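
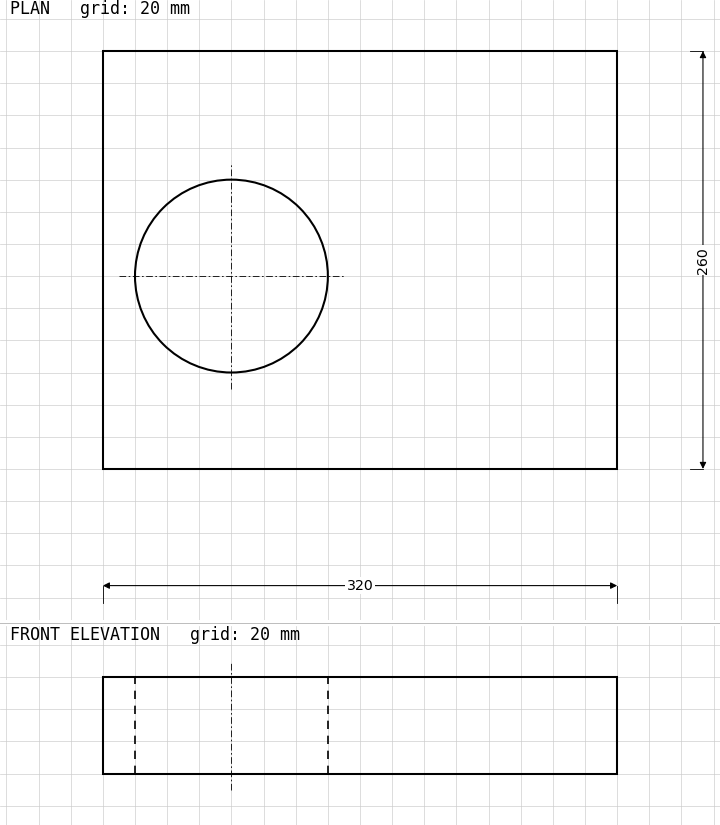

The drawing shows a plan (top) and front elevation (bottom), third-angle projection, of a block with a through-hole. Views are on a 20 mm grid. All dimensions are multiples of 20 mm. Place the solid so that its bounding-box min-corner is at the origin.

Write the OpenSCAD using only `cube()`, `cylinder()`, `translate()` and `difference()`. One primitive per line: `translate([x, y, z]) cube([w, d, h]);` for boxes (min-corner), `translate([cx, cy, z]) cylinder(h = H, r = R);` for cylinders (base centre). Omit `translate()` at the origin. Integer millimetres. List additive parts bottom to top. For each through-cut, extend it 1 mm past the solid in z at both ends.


difference() {
  cube([320, 260, 60]);
  translate([80, 120, -1]) cylinder(h = 62, r = 60);
}


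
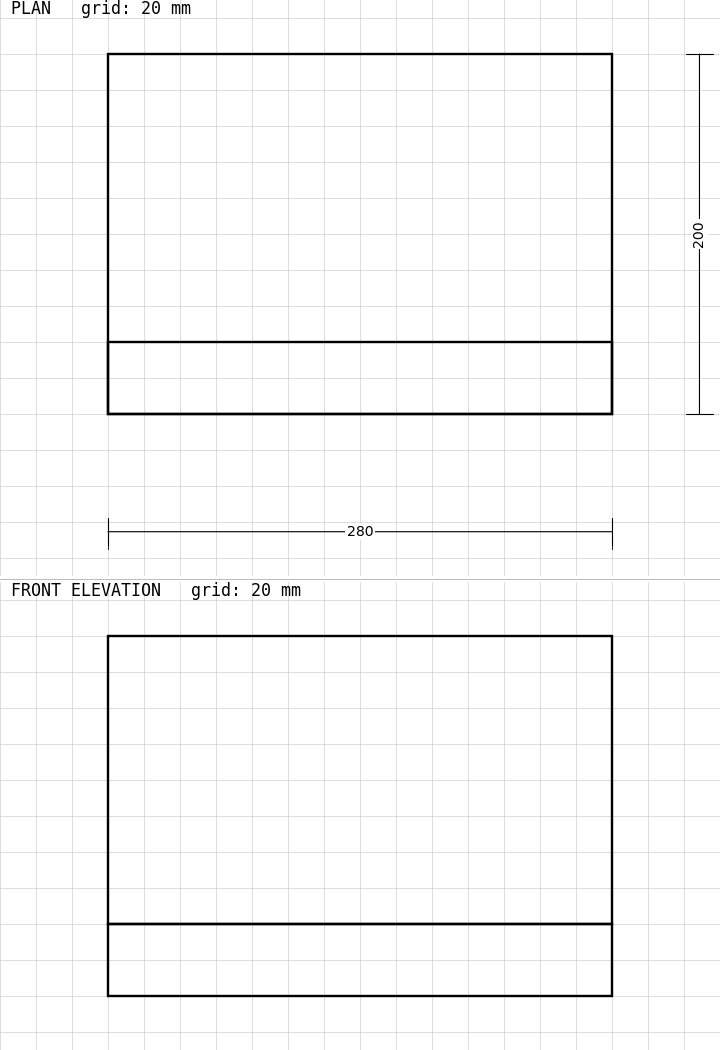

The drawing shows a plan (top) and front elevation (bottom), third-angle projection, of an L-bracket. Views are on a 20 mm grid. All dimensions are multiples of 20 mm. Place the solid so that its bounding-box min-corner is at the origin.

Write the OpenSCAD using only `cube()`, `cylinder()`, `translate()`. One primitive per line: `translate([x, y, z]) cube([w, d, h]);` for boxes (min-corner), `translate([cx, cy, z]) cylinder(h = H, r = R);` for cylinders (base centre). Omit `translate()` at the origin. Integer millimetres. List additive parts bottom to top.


cube([280, 200, 40]);
translate([0, 0, 40]) cube([280, 40, 160]);


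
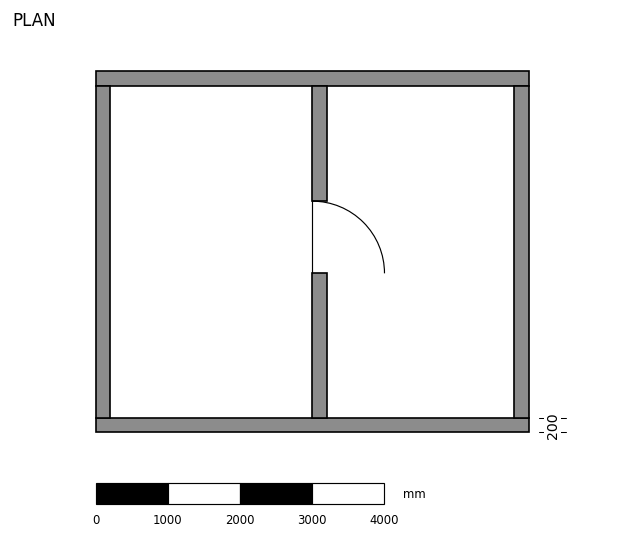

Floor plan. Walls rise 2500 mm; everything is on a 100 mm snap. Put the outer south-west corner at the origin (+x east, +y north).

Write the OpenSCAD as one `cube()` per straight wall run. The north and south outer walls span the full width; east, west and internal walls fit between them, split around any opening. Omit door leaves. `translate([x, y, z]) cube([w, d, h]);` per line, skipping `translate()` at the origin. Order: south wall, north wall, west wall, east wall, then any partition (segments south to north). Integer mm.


cube([6000, 200, 2500]);
translate([0, 4800, 0]) cube([6000, 200, 2500]);
translate([0, 200, 0]) cube([200, 4600, 2500]);
translate([5800, 200, 0]) cube([200, 4600, 2500]);
translate([3000, 200, 0]) cube([200, 2000, 2500]);
translate([3000, 3200, 0]) cube([200, 1600, 2500]);


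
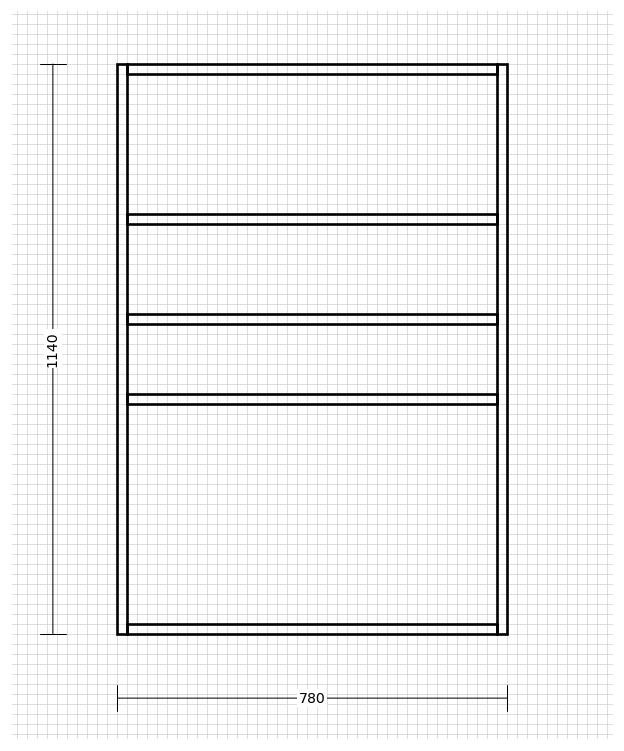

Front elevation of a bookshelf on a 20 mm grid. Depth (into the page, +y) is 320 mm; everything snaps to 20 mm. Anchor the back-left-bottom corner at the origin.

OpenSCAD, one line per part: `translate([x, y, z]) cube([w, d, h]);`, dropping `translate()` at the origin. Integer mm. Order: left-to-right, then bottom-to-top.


cube([20, 320, 1140]);
translate([20, 0, 0]) cube([740, 320, 20]);
translate([20, 0, 460]) cube([740, 320, 20]);
translate([20, 0, 620]) cube([740, 320, 20]);
translate([20, 0, 820]) cube([740, 320, 20]);
translate([20, 0, 1120]) cube([740, 320, 20]);
translate([760, 0, 0]) cube([20, 320, 1140]);


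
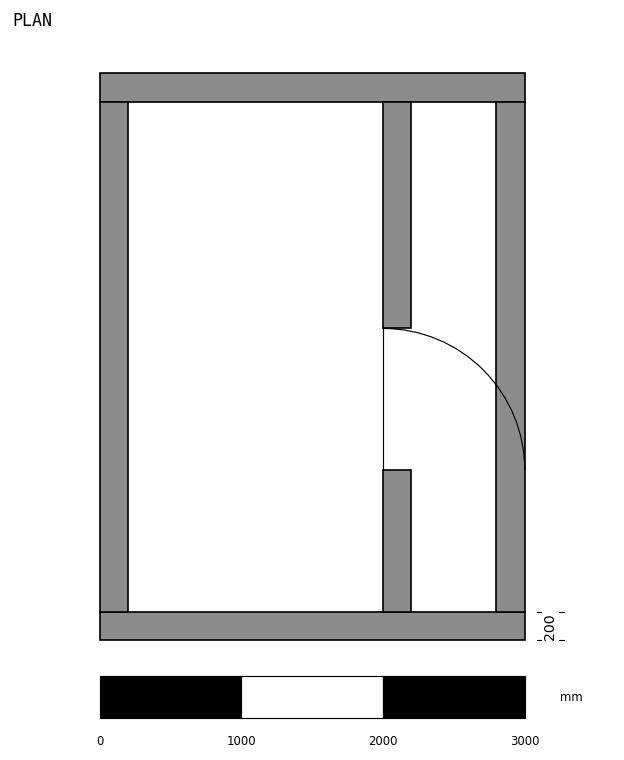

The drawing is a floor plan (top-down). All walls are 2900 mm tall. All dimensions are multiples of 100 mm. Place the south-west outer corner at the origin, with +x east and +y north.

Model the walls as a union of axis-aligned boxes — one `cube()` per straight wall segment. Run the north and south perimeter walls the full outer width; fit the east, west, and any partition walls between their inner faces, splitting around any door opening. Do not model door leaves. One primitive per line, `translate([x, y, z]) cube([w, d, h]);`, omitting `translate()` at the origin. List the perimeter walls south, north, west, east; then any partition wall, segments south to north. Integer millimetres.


cube([3000, 200, 2900]);
translate([0, 3800, 0]) cube([3000, 200, 2900]);
translate([0, 200, 0]) cube([200, 3600, 2900]);
translate([2800, 200, 0]) cube([200, 3600, 2900]);
translate([2000, 200, 0]) cube([200, 1000, 2900]);
translate([2000, 2200, 0]) cube([200, 1600, 2900]);


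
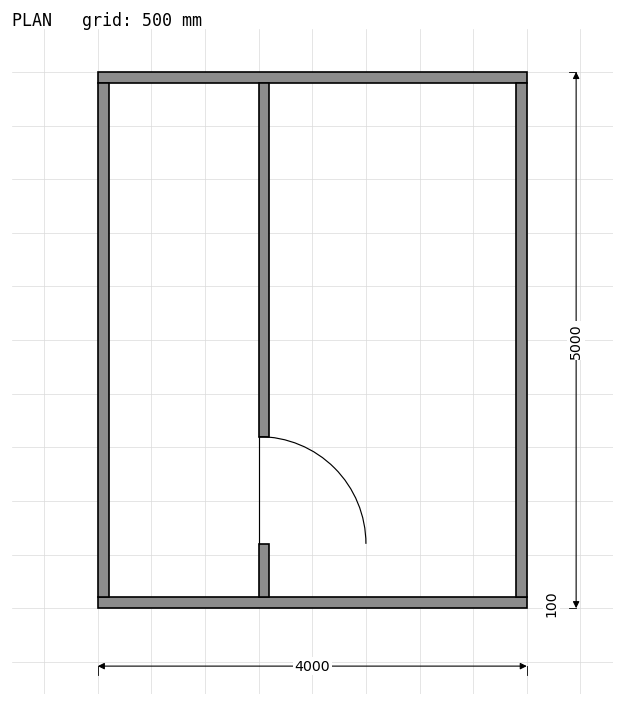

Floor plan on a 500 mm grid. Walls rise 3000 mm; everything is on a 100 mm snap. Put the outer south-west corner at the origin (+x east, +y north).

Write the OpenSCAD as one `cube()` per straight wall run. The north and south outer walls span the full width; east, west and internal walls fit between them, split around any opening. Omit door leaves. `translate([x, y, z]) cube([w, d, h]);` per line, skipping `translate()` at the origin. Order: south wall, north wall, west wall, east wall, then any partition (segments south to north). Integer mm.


cube([4000, 100, 3000]);
translate([0, 4900, 0]) cube([4000, 100, 3000]);
translate([0, 100, 0]) cube([100, 4800, 3000]);
translate([3900, 100, 0]) cube([100, 4800, 3000]);
translate([1500, 100, 0]) cube([100, 500, 3000]);
translate([1500, 1600, 0]) cube([100, 3300, 3000]);


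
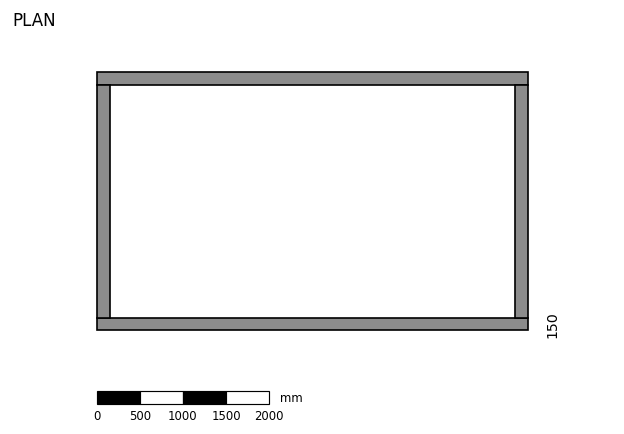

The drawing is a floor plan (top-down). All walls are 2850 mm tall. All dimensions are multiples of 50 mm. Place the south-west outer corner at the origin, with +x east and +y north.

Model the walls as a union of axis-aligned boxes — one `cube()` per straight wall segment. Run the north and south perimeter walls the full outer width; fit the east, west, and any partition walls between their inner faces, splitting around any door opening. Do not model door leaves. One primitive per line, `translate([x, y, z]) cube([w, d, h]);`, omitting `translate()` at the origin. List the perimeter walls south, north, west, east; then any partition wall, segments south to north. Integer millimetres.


cube([5000, 150, 2850]);
translate([0, 2850, 0]) cube([5000, 150, 2850]);
translate([0, 150, 0]) cube([150, 2700, 2850]);
translate([4850, 150, 0]) cube([150, 2700, 2850]);


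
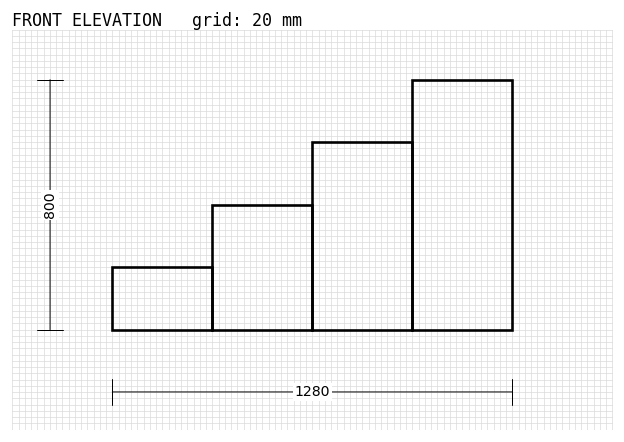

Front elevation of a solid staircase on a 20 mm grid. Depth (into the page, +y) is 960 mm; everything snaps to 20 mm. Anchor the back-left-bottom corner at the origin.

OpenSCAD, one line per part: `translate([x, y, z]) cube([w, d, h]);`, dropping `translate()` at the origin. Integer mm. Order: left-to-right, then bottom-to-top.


cube([320, 960, 200]);
translate([320, 0, 0]) cube([320, 960, 400]);
translate([640, 0, 0]) cube([320, 960, 600]);
translate([960, 0, 0]) cube([320, 960, 800]);


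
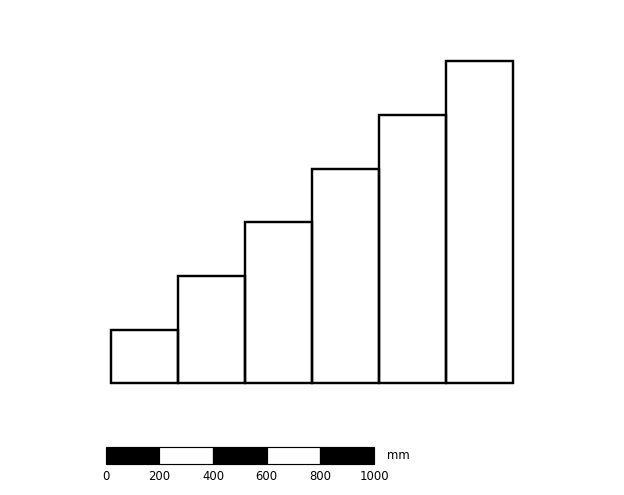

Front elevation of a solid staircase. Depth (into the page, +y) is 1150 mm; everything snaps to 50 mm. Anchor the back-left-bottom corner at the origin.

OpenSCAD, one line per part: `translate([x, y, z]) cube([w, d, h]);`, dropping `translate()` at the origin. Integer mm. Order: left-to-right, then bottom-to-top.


cube([250, 1150, 200]);
translate([250, 0, 0]) cube([250, 1150, 400]);
translate([500, 0, 0]) cube([250, 1150, 600]);
translate([750, 0, 0]) cube([250, 1150, 800]);
translate([1000, 0, 0]) cube([250, 1150, 1000]);
translate([1250, 0, 0]) cube([250, 1150, 1200]);


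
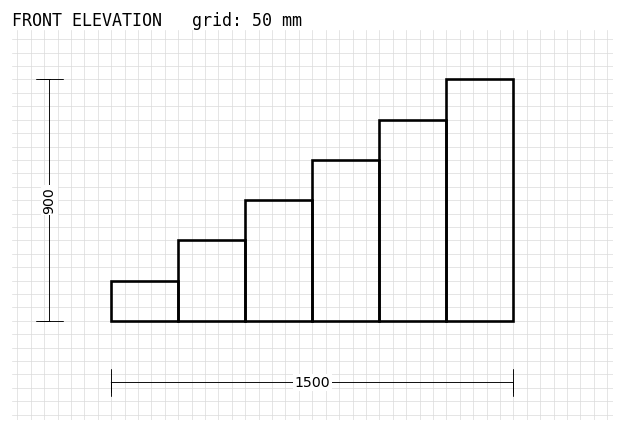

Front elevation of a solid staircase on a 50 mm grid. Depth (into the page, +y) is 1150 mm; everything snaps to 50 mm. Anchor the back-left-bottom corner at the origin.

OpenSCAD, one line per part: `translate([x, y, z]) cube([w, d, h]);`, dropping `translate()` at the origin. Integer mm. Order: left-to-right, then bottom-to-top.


cube([250, 1150, 150]);
translate([250, 0, 0]) cube([250, 1150, 300]);
translate([500, 0, 0]) cube([250, 1150, 450]);
translate([750, 0, 0]) cube([250, 1150, 600]);
translate([1000, 0, 0]) cube([250, 1150, 750]);
translate([1250, 0, 0]) cube([250, 1150, 900]);


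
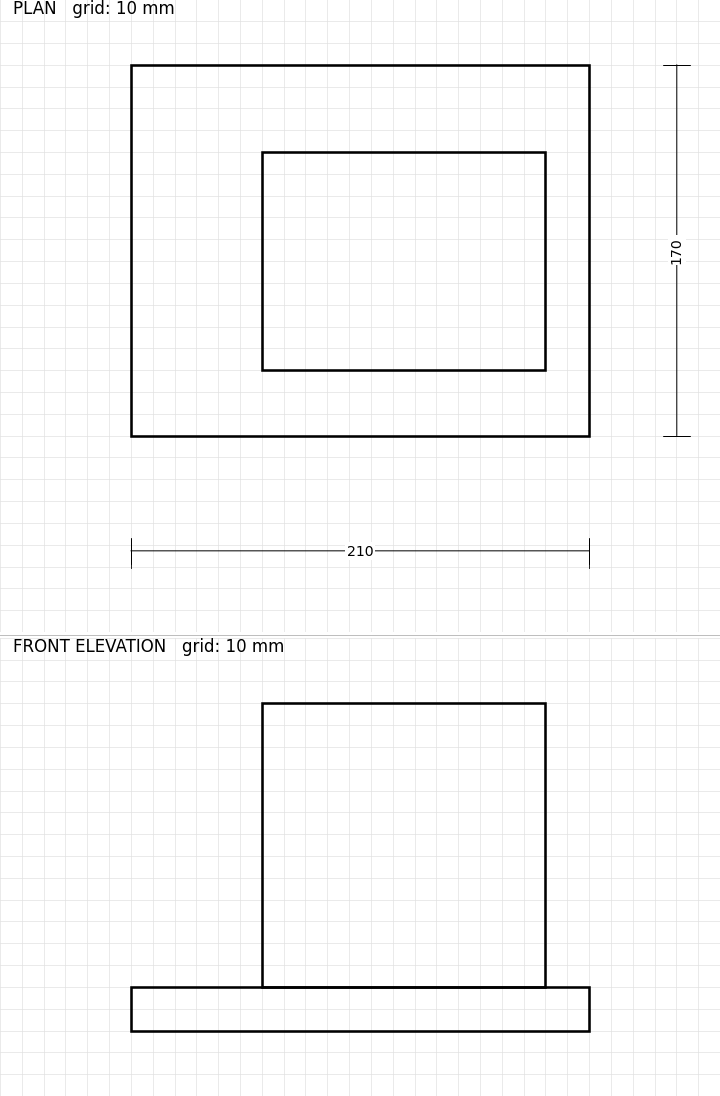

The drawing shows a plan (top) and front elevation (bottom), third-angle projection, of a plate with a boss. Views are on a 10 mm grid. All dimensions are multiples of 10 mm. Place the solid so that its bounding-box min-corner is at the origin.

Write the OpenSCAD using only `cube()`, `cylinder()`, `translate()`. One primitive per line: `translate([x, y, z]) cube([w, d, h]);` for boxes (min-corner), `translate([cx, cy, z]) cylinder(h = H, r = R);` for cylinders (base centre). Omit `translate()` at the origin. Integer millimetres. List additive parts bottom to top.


cube([210, 170, 20]);
translate([60, 30, 20]) cube([130, 100, 130]);


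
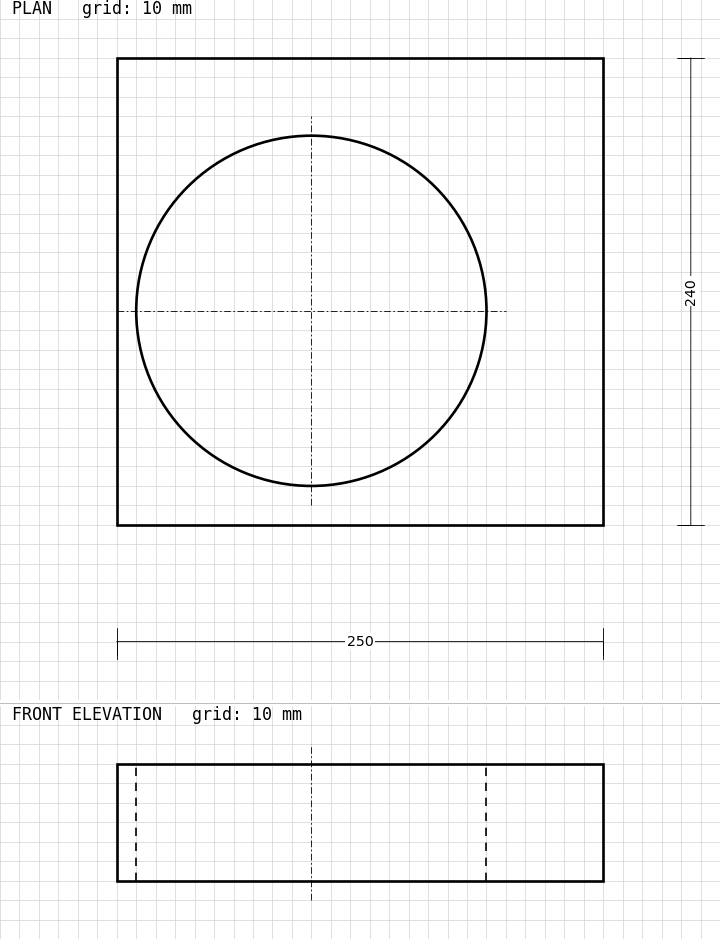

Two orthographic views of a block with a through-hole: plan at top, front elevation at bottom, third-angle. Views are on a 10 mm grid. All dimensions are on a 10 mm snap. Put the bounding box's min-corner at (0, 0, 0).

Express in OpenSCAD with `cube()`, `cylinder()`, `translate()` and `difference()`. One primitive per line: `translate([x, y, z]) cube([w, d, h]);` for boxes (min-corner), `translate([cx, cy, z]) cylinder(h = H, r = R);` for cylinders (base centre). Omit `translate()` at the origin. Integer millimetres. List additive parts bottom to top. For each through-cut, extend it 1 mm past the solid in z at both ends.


difference() {
  cube([250, 240, 60]);
  translate([100, 110, -1]) cylinder(h = 62, r = 90);
}


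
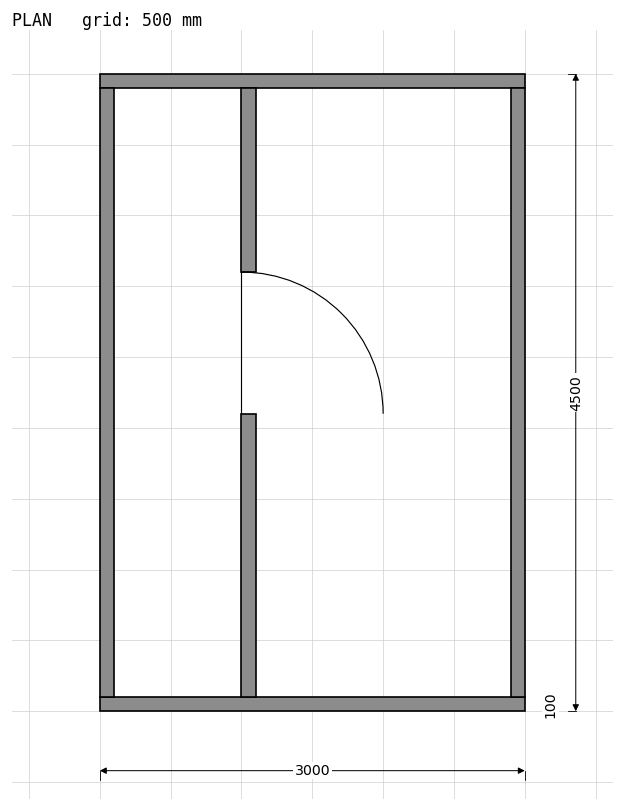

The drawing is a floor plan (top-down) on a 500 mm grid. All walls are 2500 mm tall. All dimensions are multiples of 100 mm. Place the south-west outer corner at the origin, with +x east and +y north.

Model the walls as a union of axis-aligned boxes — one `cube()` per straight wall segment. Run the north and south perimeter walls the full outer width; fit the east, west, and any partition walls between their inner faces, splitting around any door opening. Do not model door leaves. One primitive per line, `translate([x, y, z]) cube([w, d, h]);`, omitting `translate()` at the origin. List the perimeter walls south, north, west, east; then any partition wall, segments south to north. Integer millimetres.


cube([3000, 100, 2500]);
translate([0, 4400, 0]) cube([3000, 100, 2500]);
translate([0, 100, 0]) cube([100, 4300, 2500]);
translate([2900, 100, 0]) cube([100, 4300, 2500]);
translate([1000, 100, 0]) cube([100, 2000, 2500]);
translate([1000, 3100, 0]) cube([100, 1300, 2500]);


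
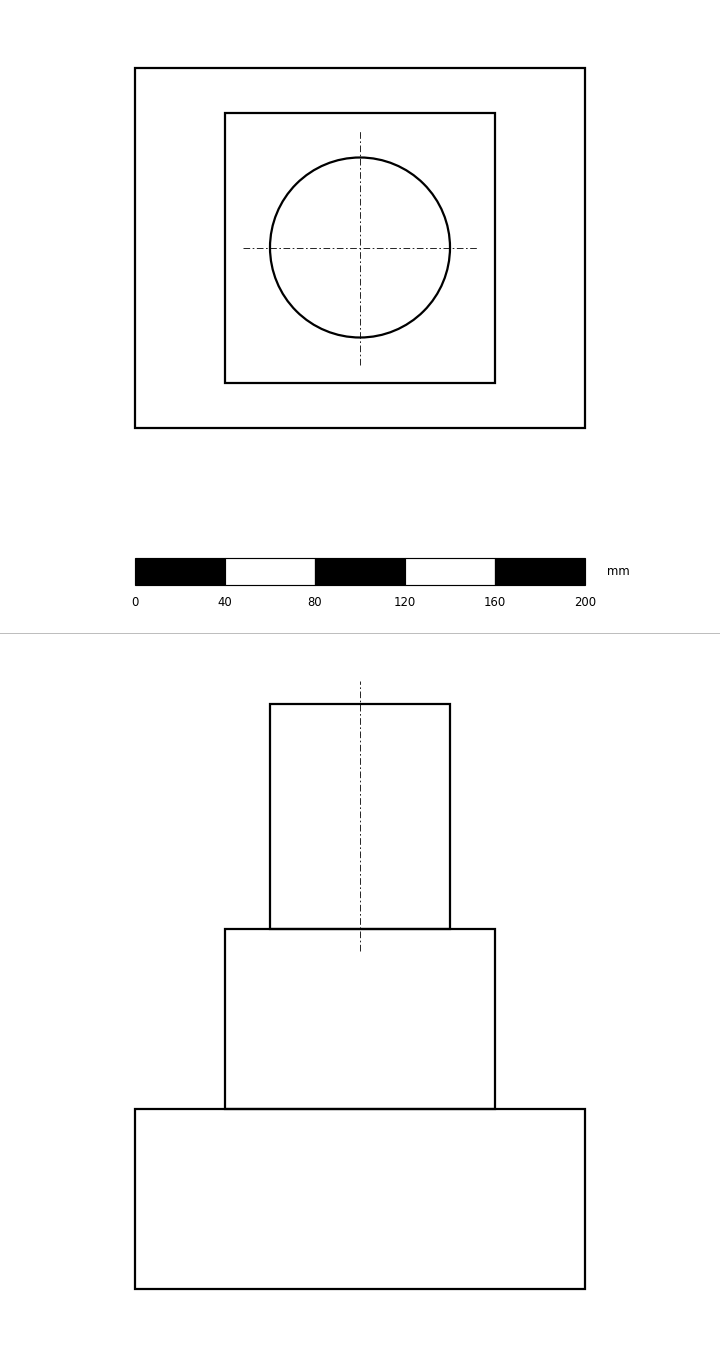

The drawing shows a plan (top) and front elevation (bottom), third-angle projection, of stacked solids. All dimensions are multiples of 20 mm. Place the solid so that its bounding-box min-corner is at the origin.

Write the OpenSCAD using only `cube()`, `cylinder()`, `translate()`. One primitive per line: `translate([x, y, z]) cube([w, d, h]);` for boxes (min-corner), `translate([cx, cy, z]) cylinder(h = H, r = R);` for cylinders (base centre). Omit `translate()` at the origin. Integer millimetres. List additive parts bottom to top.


cube([200, 160, 80]);
translate([40, 20, 80]) cube([120, 120, 80]);
translate([100, 80, 160]) cylinder(h = 100, r = 40);


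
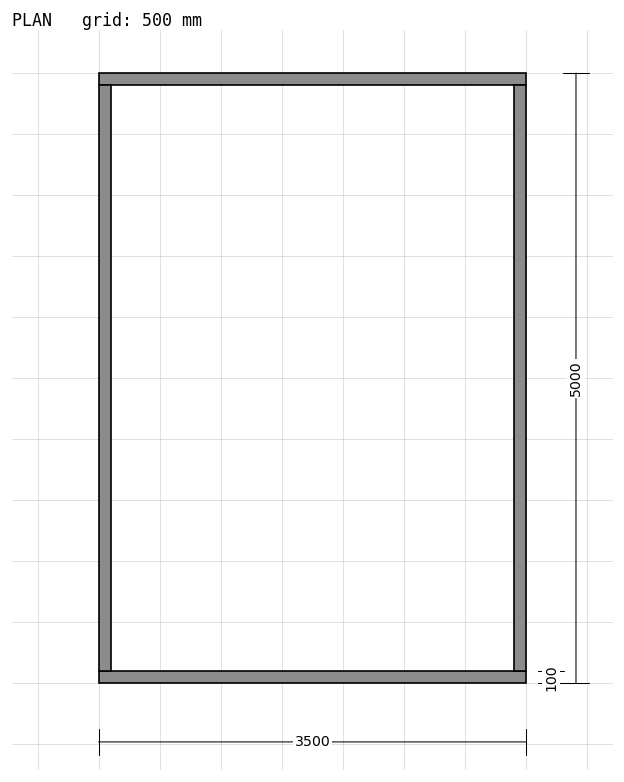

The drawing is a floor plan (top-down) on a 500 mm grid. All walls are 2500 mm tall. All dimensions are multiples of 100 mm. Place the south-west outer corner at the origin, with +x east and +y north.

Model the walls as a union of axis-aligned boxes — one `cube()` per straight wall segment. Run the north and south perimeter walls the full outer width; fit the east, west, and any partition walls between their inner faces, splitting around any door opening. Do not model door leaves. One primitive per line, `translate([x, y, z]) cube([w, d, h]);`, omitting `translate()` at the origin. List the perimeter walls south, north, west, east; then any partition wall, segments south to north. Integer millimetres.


cube([3500, 100, 2500]);
translate([0, 4900, 0]) cube([3500, 100, 2500]);
translate([0, 100, 0]) cube([100, 4800, 2500]);
translate([3400, 100, 0]) cube([100, 4800, 2500]);


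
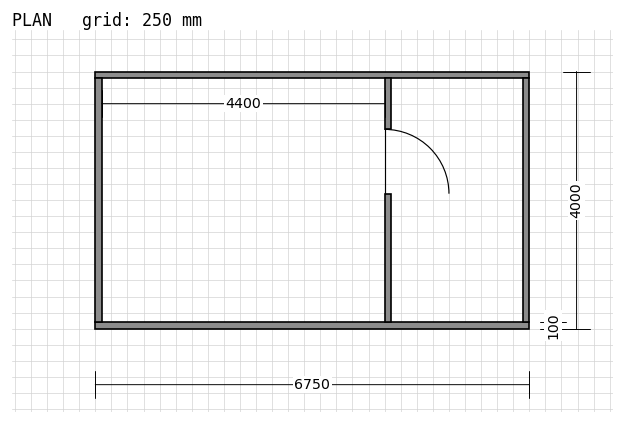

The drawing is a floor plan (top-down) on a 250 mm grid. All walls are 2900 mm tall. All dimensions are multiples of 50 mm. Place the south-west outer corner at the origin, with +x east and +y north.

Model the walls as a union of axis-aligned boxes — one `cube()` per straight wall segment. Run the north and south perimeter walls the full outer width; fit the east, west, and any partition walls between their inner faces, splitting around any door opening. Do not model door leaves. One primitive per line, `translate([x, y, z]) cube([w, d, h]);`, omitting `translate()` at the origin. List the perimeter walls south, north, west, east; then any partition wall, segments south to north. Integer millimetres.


cube([6750, 100, 2900]);
translate([0, 3900, 0]) cube([6750, 100, 2900]);
translate([0, 100, 0]) cube([100, 3800, 2900]);
translate([6650, 100, 0]) cube([100, 3800, 2900]);
translate([4500, 100, 0]) cube([100, 2000, 2900]);
translate([4500, 3100, 0]) cube([100, 800, 2900]);


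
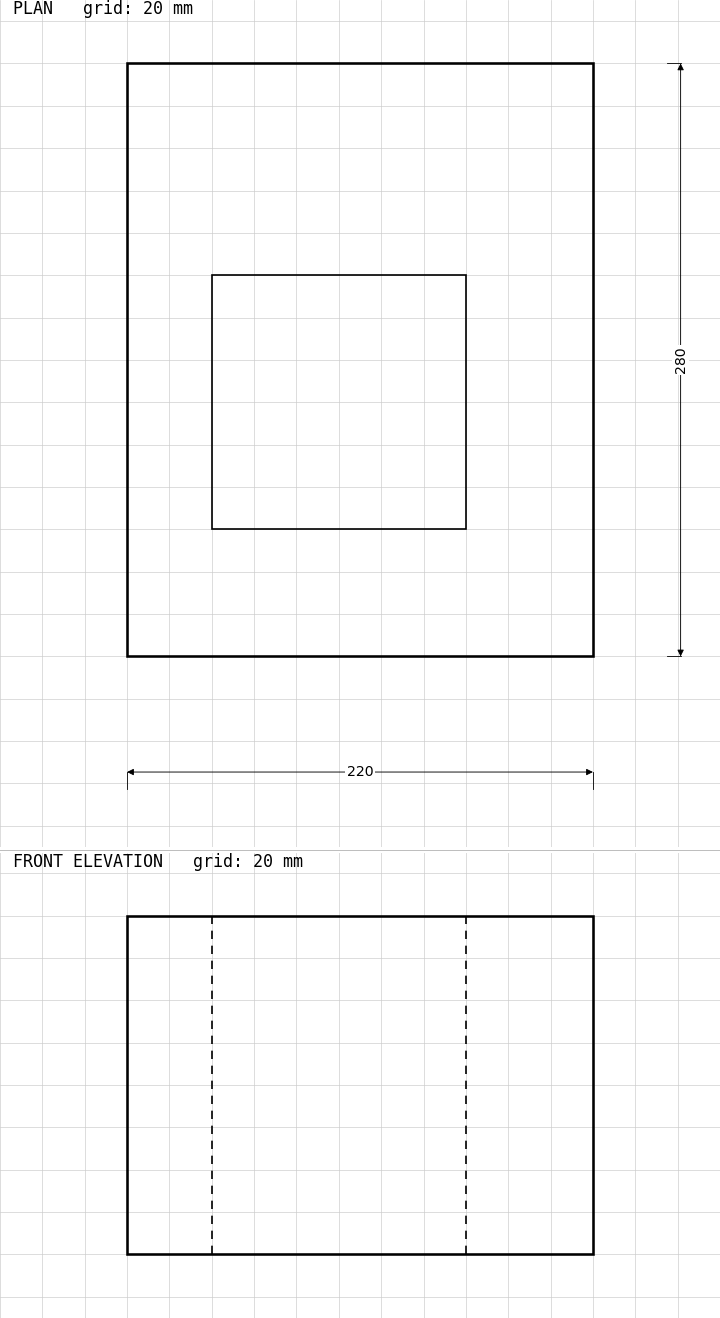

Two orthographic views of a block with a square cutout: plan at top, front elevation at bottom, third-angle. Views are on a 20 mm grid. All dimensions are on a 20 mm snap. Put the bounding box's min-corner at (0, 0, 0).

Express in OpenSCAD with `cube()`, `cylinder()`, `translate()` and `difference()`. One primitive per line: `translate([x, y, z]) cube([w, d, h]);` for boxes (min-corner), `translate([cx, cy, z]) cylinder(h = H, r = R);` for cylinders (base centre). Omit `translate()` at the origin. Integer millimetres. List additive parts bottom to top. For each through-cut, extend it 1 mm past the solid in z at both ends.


difference() {
  cube([220, 280, 160]);
  translate([40, 60, -1]) cube([120, 120, 162]);
}


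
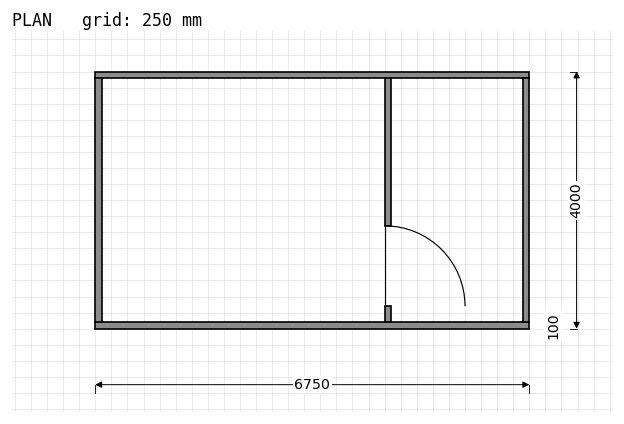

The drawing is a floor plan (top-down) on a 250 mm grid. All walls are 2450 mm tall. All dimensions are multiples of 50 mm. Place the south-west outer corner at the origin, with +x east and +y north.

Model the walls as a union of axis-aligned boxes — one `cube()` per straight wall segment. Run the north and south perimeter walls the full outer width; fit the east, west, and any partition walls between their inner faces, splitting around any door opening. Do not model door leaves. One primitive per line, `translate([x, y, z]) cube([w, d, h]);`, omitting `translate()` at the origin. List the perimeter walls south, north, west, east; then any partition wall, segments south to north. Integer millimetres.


cube([6750, 100, 2450]);
translate([0, 3900, 0]) cube([6750, 100, 2450]);
translate([0, 100, 0]) cube([100, 3800, 2450]);
translate([6650, 100, 0]) cube([100, 3800, 2450]);
translate([4500, 100, 0]) cube([100, 250, 2450]);
translate([4500, 1600, 0]) cube([100, 2300, 2450]);


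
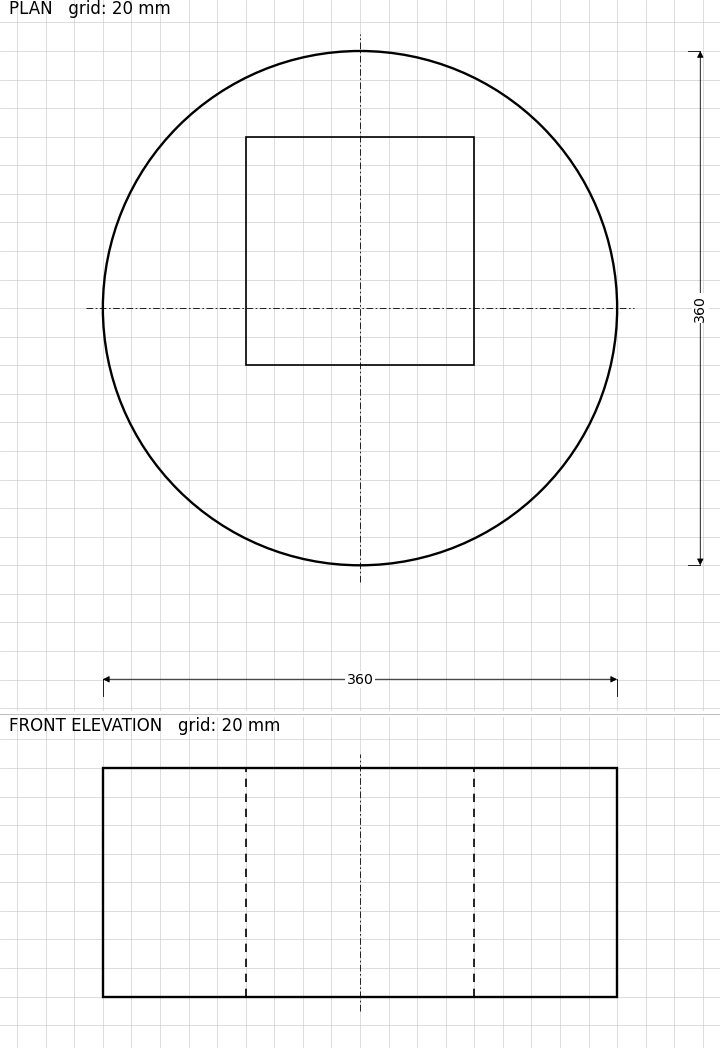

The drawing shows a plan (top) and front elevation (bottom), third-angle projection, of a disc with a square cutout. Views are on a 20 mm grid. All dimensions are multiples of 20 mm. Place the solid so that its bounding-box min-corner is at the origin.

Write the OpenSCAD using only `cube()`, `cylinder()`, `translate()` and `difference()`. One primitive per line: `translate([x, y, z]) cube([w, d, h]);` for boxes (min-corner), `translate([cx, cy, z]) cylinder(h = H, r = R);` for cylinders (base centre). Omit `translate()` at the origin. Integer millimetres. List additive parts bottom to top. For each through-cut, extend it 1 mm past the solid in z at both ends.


difference() {
  translate([180, 180, 0]) cylinder(h = 160, r = 180);
  translate([100, 140, -1]) cube([160, 160, 162]);
}


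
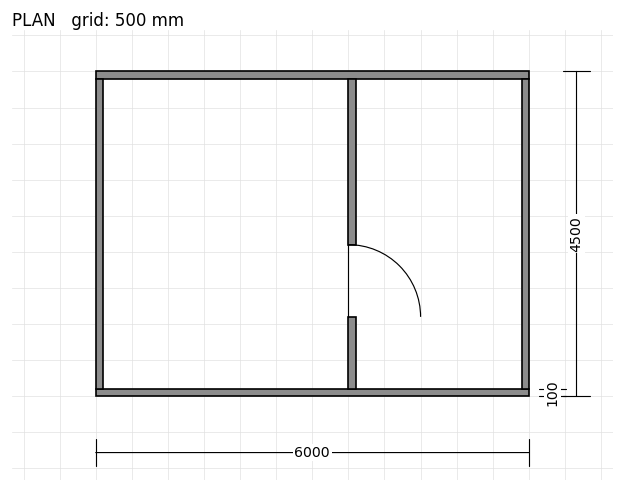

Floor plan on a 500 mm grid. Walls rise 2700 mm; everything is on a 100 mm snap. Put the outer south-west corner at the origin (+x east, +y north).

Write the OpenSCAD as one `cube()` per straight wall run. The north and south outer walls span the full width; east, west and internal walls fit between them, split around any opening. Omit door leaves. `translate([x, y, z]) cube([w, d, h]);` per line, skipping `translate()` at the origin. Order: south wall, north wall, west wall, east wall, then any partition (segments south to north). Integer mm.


cube([6000, 100, 2700]);
translate([0, 4400, 0]) cube([6000, 100, 2700]);
translate([0, 100, 0]) cube([100, 4300, 2700]);
translate([5900, 100, 0]) cube([100, 4300, 2700]);
translate([3500, 100, 0]) cube([100, 1000, 2700]);
translate([3500, 2100, 0]) cube([100, 2300, 2700]);


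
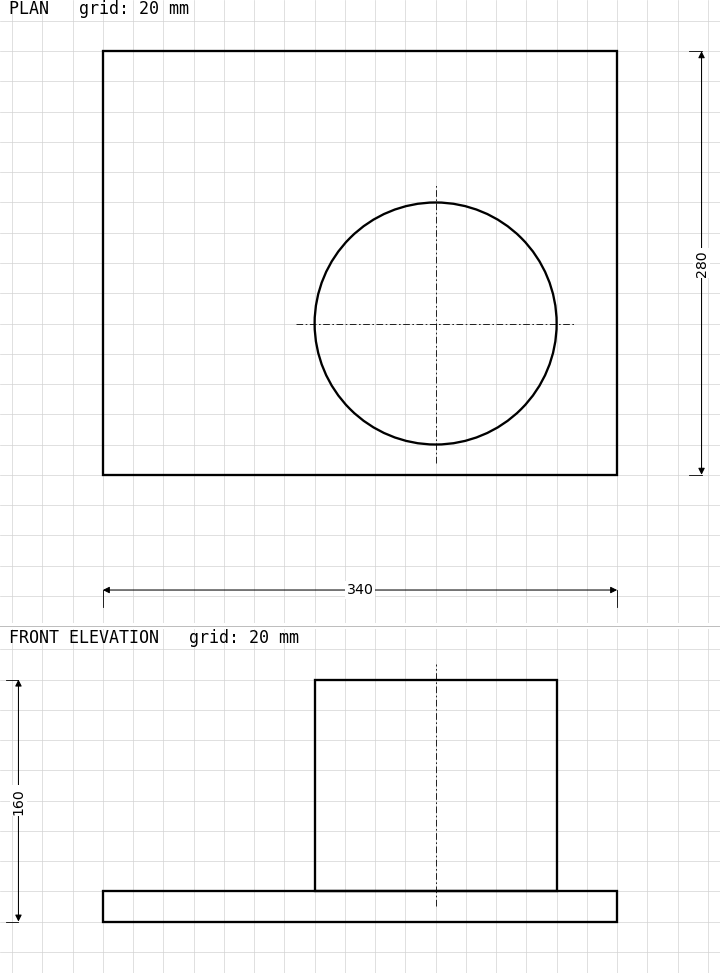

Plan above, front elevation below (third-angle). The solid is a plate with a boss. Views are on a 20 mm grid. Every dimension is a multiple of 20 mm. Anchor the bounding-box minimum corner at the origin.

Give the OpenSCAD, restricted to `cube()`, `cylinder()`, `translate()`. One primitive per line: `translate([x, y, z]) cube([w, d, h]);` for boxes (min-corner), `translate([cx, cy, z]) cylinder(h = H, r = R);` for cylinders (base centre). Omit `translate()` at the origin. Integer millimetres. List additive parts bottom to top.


cube([340, 280, 20]);
translate([220, 100, 20]) cylinder(h = 140, r = 80);


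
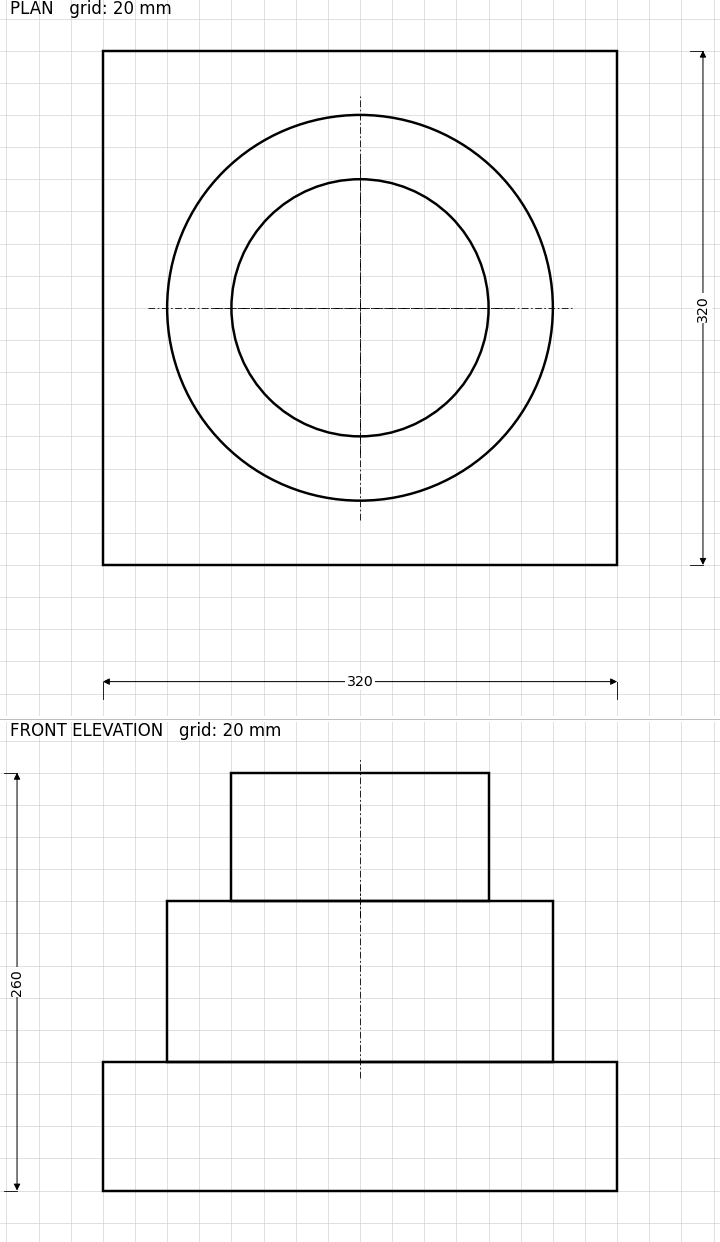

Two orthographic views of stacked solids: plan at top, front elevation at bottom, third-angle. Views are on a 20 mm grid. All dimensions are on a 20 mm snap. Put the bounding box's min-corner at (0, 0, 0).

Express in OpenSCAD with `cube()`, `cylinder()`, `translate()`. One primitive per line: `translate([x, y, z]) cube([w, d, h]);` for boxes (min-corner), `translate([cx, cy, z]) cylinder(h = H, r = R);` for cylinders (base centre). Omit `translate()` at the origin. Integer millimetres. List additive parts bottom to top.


cube([320, 320, 80]);
translate([160, 160, 80]) cylinder(h = 100, r = 120);
translate([160, 160, 180]) cylinder(h = 80, r = 80);


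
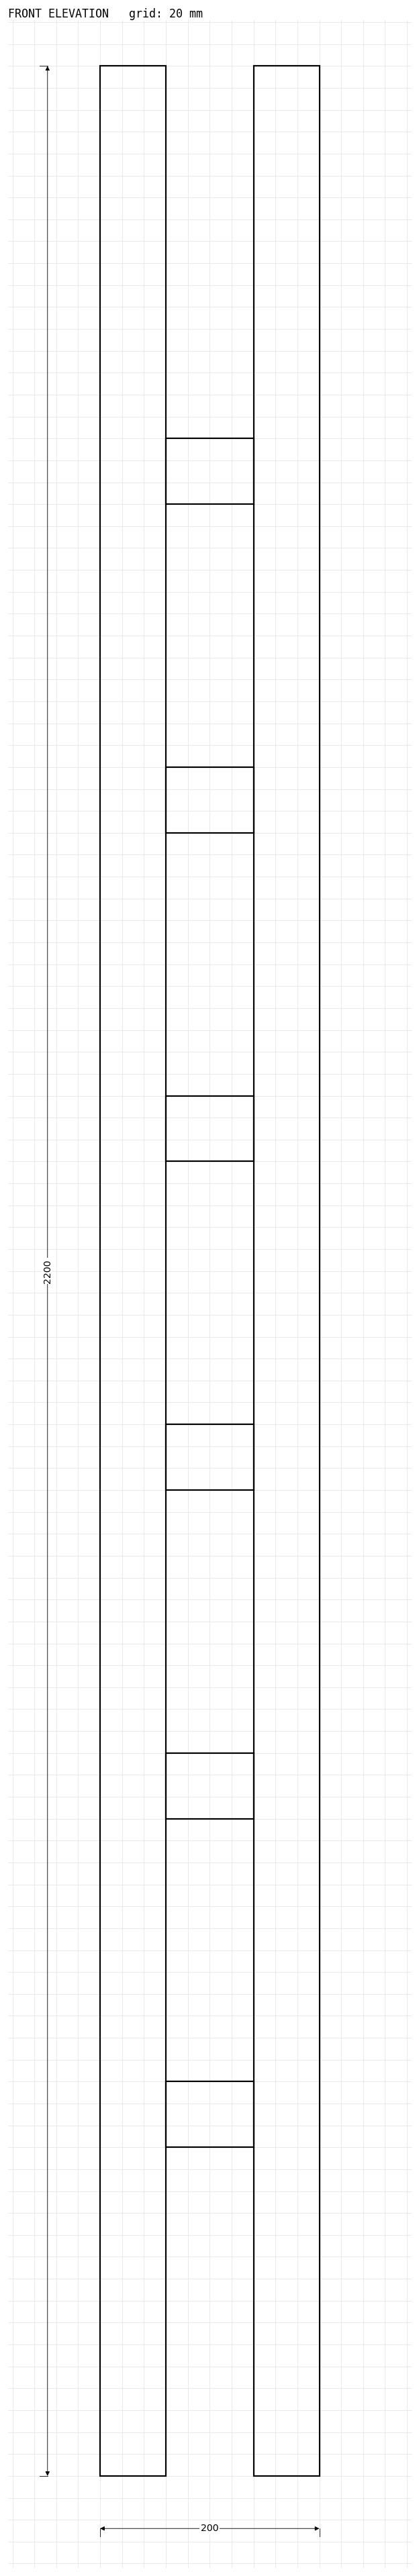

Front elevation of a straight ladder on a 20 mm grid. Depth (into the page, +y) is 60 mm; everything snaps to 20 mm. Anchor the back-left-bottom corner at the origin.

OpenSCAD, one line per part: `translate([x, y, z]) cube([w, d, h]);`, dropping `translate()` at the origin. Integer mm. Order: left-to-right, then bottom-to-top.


cube([60, 60, 2200]);
translate([60, 0, 300]) cube([80, 60, 60]);
translate([60, 0, 600]) cube([80, 60, 60]);
translate([60, 0, 900]) cube([80, 60, 60]);
translate([60, 0, 1200]) cube([80, 60, 60]);
translate([60, 0, 1500]) cube([80, 60, 60]);
translate([60, 0, 1800]) cube([80, 60, 60]);
translate([140, 0, 0]) cube([60, 60, 2200]);


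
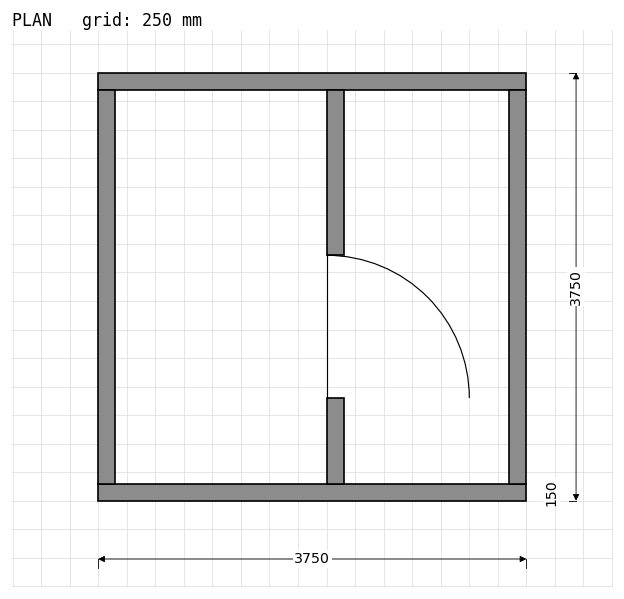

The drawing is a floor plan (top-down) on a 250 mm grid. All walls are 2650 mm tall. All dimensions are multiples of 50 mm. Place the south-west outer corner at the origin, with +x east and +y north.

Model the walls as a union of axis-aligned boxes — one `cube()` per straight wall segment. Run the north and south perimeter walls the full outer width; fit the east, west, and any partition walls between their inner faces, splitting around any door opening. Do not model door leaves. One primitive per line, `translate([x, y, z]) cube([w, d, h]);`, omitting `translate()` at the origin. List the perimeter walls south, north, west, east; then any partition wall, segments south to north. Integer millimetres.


cube([3750, 150, 2650]);
translate([0, 3600, 0]) cube([3750, 150, 2650]);
translate([0, 150, 0]) cube([150, 3450, 2650]);
translate([3600, 150, 0]) cube([150, 3450, 2650]);
translate([2000, 150, 0]) cube([150, 750, 2650]);
translate([2000, 2150, 0]) cube([150, 1450, 2650]);


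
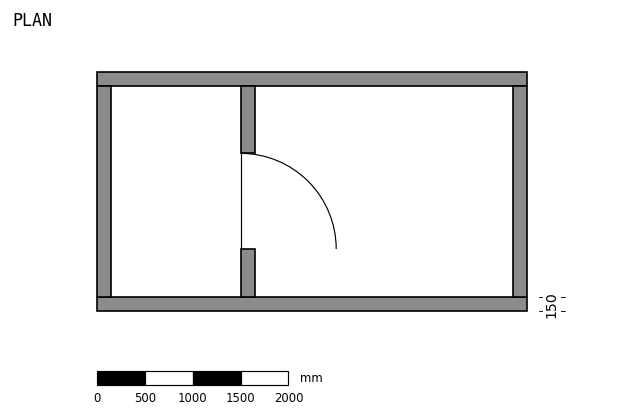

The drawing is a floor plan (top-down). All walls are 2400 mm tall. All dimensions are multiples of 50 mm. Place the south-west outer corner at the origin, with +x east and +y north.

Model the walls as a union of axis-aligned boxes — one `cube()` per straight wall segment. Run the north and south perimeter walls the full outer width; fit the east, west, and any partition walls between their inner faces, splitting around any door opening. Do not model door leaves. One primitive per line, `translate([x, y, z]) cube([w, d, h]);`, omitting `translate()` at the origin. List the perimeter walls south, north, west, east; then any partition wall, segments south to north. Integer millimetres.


cube([4500, 150, 2400]);
translate([0, 2350, 0]) cube([4500, 150, 2400]);
translate([0, 150, 0]) cube([150, 2200, 2400]);
translate([4350, 150, 0]) cube([150, 2200, 2400]);
translate([1500, 150, 0]) cube([150, 500, 2400]);
translate([1500, 1650, 0]) cube([150, 700, 2400]);


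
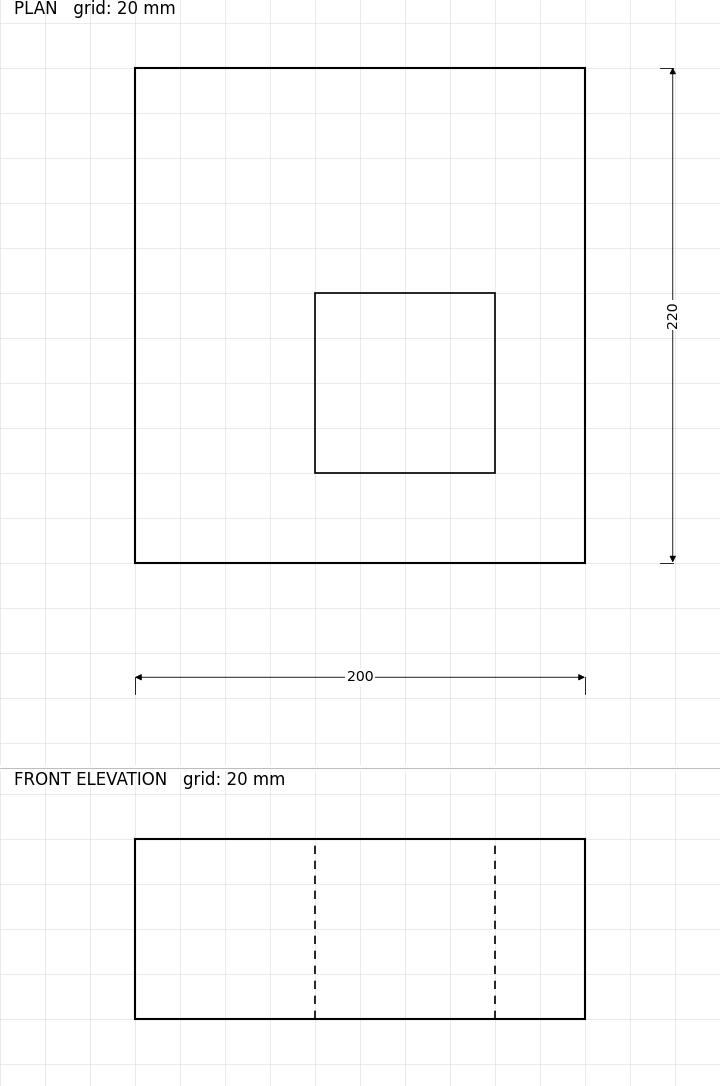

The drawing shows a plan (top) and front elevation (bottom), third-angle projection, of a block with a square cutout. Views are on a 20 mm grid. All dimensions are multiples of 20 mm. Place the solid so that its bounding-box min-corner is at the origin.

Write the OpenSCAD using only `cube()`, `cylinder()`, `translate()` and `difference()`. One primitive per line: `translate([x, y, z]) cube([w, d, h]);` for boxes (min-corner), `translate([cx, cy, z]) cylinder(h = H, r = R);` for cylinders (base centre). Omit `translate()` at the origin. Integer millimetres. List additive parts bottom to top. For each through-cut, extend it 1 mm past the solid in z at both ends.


difference() {
  cube([200, 220, 80]);
  translate([80, 40, -1]) cube([80, 80, 82]);
}


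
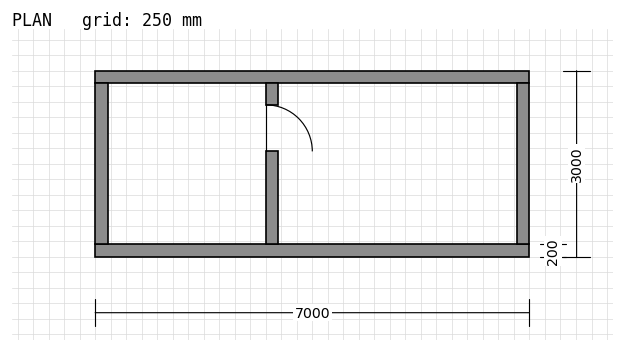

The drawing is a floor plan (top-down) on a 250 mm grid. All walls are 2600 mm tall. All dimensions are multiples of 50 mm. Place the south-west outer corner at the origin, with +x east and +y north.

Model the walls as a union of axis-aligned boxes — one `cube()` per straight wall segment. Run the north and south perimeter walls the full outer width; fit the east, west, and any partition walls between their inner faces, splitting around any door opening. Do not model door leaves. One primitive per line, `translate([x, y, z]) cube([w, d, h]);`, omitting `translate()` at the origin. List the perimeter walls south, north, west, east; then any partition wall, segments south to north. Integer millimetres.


cube([7000, 200, 2600]);
translate([0, 2800, 0]) cube([7000, 200, 2600]);
translate([0, 200, 0]) cube([200, 2600, 2600]);
translate([6800, 200, 0]) cube([200, 2600, 2600]);
translate([2750, 200, 0]) cube([200, 1500, 2600]);
translate([2750, 2450, 0]) cube([200, 350, 2600]);


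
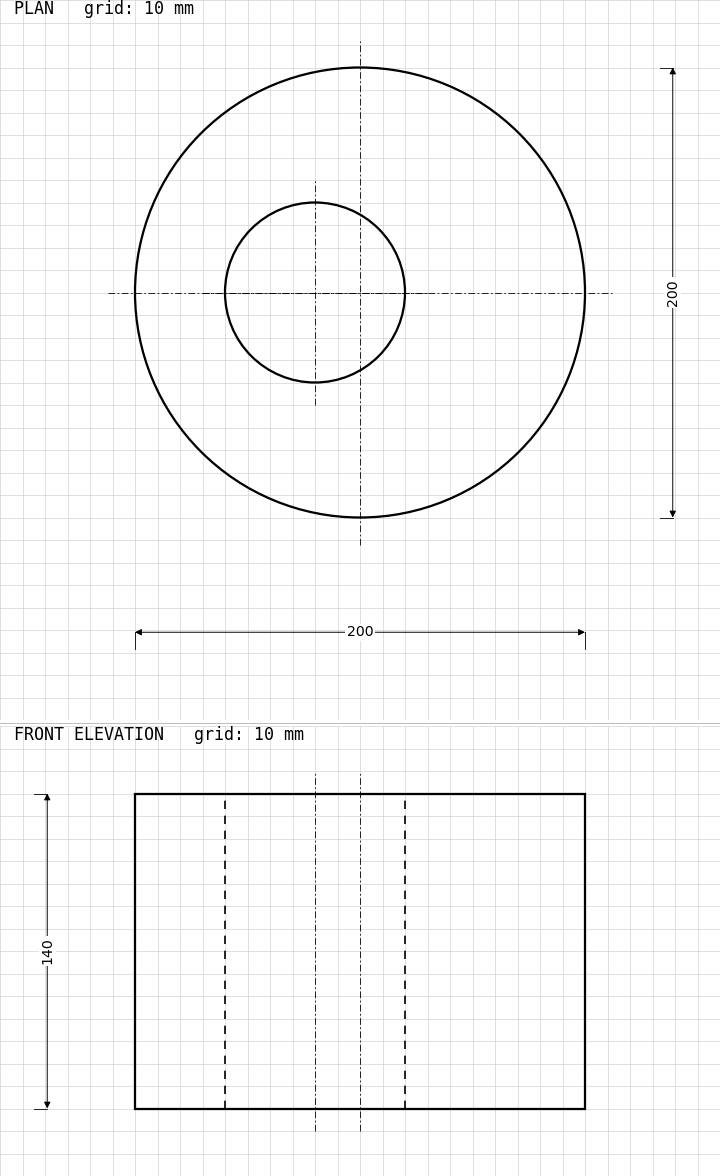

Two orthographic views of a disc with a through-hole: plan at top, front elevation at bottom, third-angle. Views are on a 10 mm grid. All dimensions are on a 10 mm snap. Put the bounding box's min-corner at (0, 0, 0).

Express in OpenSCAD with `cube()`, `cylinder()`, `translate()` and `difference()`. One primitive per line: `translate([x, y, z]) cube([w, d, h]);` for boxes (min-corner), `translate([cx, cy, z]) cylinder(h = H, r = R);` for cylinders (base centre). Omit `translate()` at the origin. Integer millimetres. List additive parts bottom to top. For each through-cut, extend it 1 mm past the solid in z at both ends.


difference() {
  translate([100, 100, 0]) cylinder(h = 140, r = 100);
  translate([80, 100, -1]) cylinder(h = 142, r = 40);
}


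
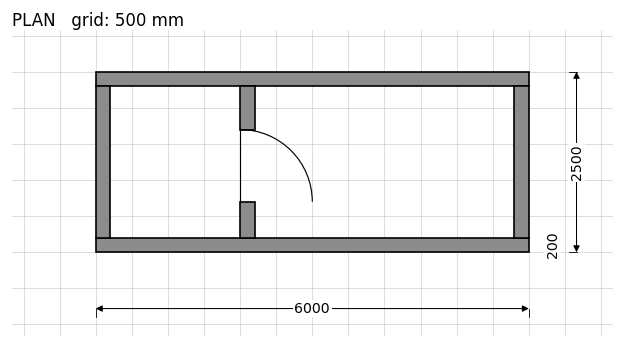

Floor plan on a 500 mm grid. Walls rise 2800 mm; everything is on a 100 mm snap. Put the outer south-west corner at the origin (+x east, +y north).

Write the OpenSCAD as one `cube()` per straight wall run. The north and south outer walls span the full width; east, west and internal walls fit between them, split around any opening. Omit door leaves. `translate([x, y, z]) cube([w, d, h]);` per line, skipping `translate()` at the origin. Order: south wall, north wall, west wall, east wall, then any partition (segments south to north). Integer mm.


cube([6000, 200, 2800]);
translate([0, 2300, 0]) cube([6000, 200, 2800]);
translate([0, 200, 0]) cube([200, 2100, 2800]);
translate([5800, 200, 0]) cube([200, 2100, 2800]);
translate([2000, 200, 0]) cube([200, 500, 2800]);
translate([2000, 1700, 0]) cube([200, 600, 2800]);


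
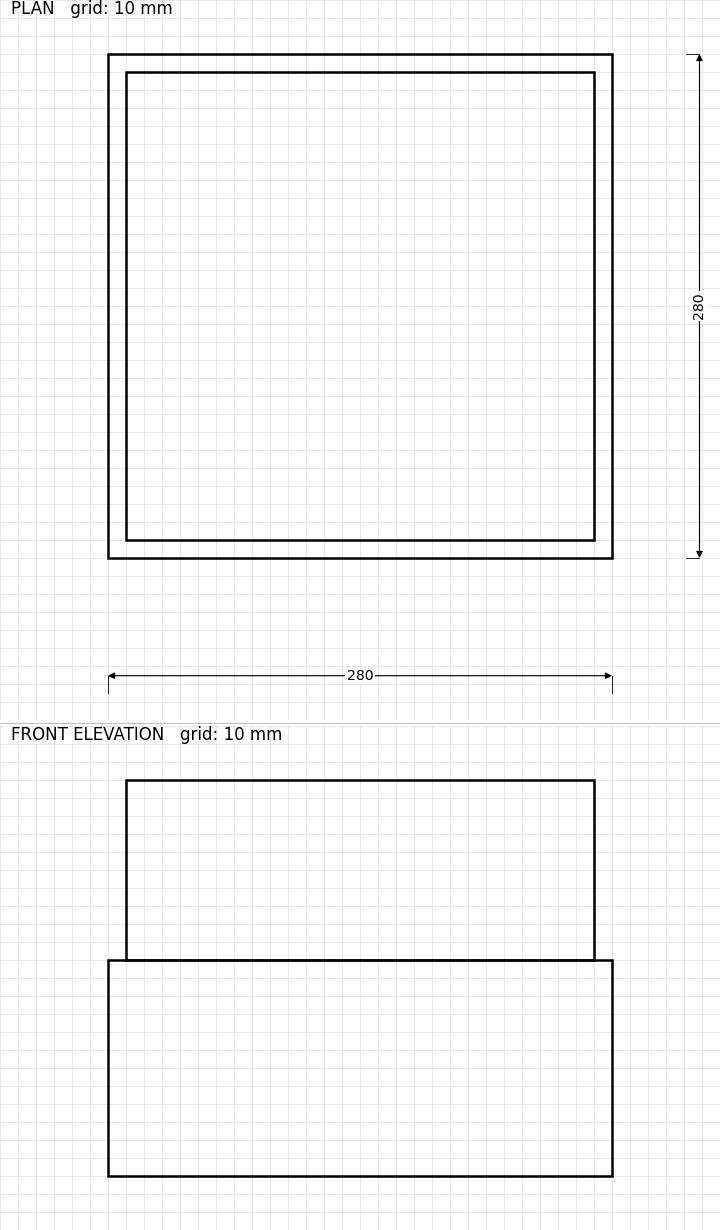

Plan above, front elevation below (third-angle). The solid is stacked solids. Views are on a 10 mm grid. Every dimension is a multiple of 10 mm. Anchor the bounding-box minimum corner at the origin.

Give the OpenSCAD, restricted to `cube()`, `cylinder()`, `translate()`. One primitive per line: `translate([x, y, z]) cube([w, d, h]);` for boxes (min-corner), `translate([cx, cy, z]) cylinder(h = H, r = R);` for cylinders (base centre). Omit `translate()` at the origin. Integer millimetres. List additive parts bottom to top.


cube([280, 280, 120]);
translate([10, 10, 120]) cube([260, 260, 100]);


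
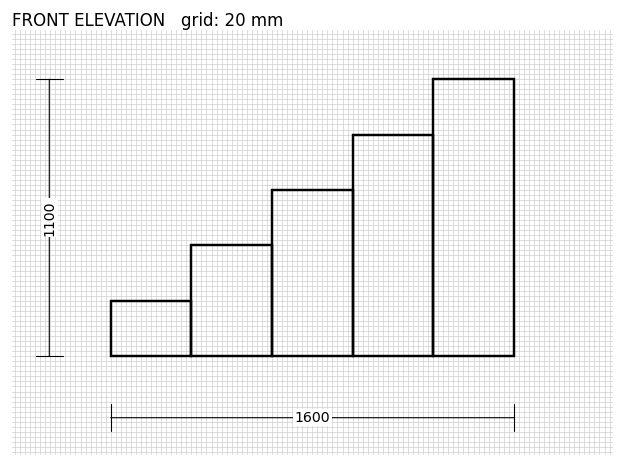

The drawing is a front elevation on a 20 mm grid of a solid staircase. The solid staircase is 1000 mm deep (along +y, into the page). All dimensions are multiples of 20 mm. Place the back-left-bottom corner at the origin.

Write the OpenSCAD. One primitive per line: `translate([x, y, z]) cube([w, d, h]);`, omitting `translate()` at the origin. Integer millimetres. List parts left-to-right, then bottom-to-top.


cube([320, 1000, 220]);
translate([320, 0, 0]) cube([320, 1000, 440]);
translate([640, 0, 0]) cube([320, 1000, 660]);
translate([960, 0, 0]) cube([320, 1000, 880]);
translate([1280, 0, 0]) cube([320, 1000, 1100]);


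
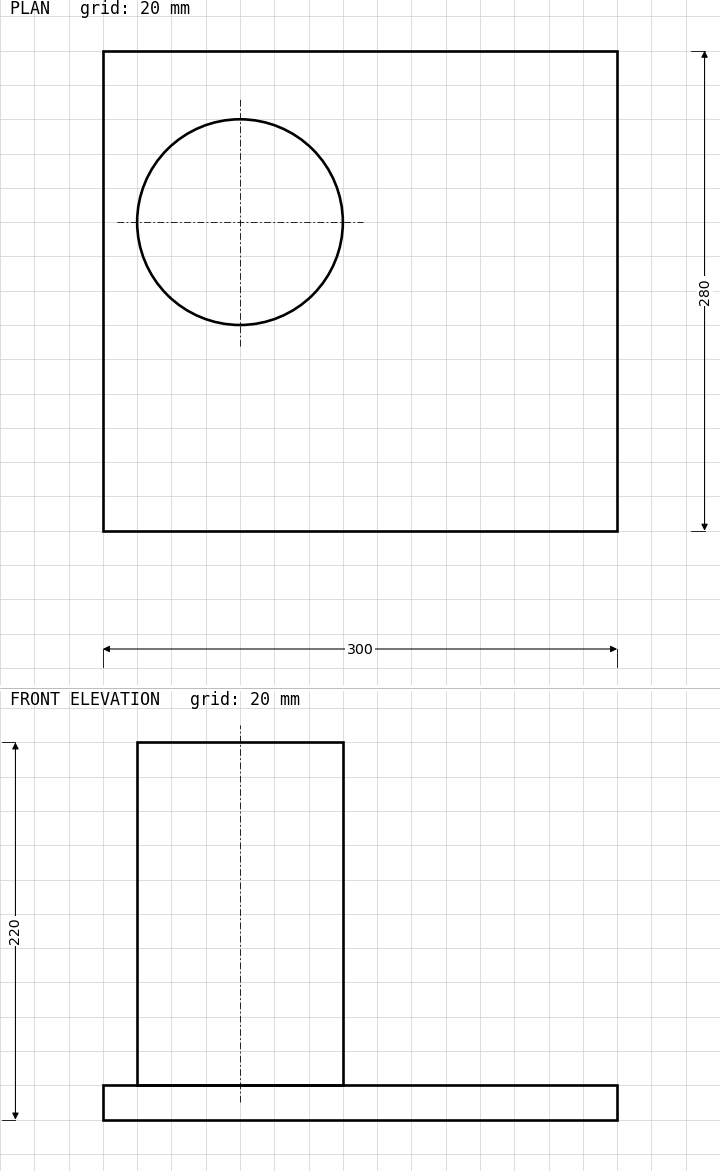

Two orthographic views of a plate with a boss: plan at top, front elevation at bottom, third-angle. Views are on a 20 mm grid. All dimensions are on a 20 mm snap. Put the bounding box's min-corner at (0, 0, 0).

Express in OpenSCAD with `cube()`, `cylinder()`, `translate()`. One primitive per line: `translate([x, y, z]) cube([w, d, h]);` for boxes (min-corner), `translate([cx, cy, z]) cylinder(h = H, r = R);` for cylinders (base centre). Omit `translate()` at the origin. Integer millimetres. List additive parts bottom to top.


cube([300, 280, 20]);
translate([80, 180, 20]) cylinder(h = 200, r = 60);


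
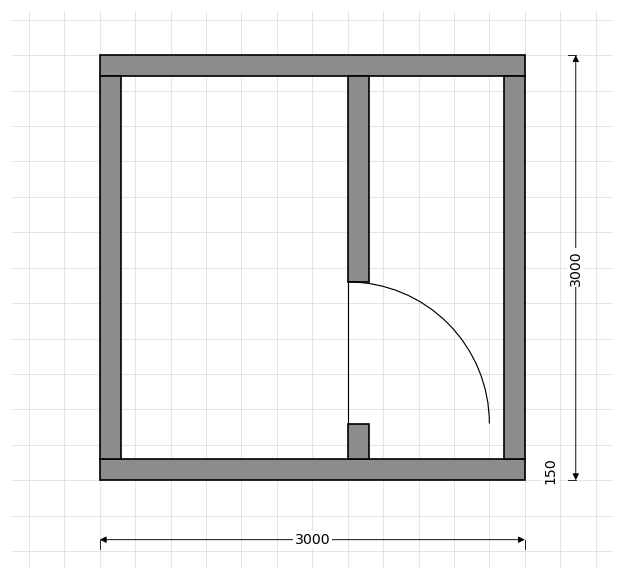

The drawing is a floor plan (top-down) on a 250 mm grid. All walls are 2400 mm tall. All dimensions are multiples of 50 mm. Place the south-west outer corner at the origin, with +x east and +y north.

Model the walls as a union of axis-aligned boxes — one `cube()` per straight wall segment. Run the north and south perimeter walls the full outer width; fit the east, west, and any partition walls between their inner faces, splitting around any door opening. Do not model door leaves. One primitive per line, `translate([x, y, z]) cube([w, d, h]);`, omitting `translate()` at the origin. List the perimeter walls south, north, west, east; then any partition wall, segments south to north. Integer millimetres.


cube([3000, 150, 2400]);
translate([0, 2850, 0]) cube([3000, 150, 2400]);
translate([0, 150, 0]) cube([150, 2700, 2400]);
translate([2850, 150, 0]) cube([150, 2700, 2400]);
translate([1750, 150, 0]) cube([150, 250, 2400]);
translate([1750, 1400, 0]) cube([150, 1450, 2400]);


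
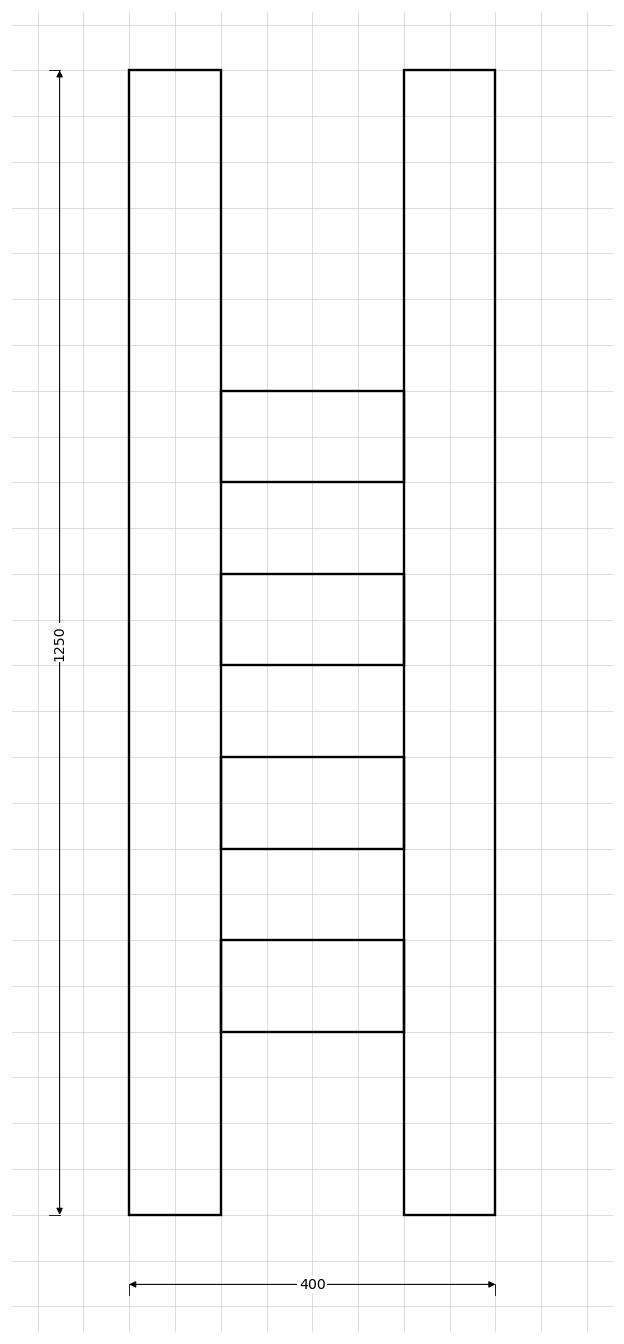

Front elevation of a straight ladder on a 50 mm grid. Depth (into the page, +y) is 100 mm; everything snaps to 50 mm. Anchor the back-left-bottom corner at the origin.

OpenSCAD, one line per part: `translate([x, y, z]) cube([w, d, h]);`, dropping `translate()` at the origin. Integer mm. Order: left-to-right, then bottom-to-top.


cube([100, 100, 1250]);
translate([100, 0, 200]) cube([200, 100, 100]);
translate([100, 0, 400]) cube([200, 100, 100]);
translate([100, 0, 600]) cube([200, 100, 100]);
translate([100, 0, 800]) cube([200, 100, 100]);
translate([300, 0, 0]) cube([100, 100, 1250]);


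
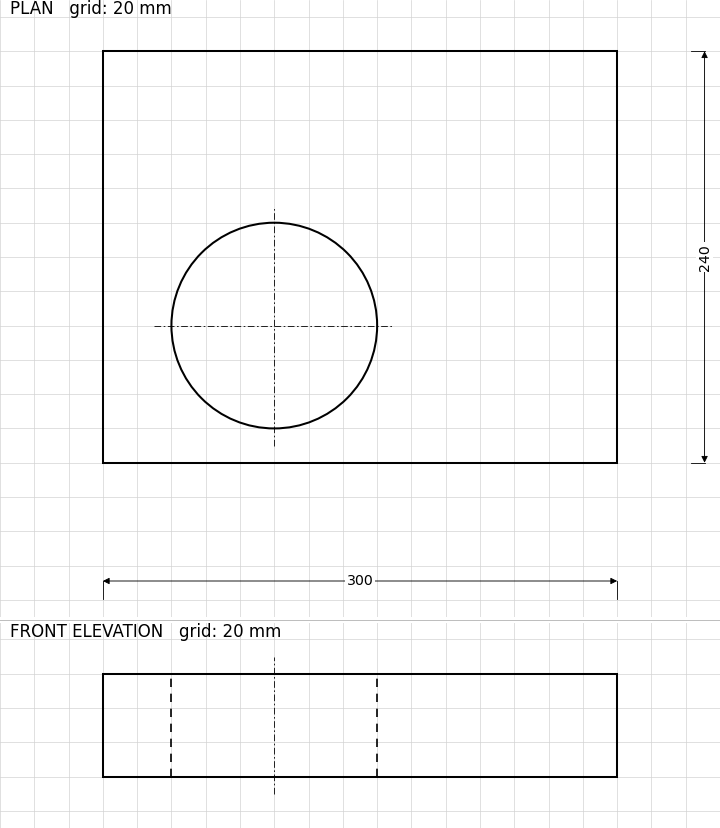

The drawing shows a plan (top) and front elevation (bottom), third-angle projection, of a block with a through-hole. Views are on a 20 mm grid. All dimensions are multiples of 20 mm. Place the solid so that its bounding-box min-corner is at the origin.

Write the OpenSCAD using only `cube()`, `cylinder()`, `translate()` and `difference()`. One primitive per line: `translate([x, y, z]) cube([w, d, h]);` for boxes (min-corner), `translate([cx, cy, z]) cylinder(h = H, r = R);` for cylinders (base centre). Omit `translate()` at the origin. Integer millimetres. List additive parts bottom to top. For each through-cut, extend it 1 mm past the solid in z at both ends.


difference() {
  cube([300, 240, 60]);
  translate([100, 80, -1]) cylinder(h = 62, r = 60);
}


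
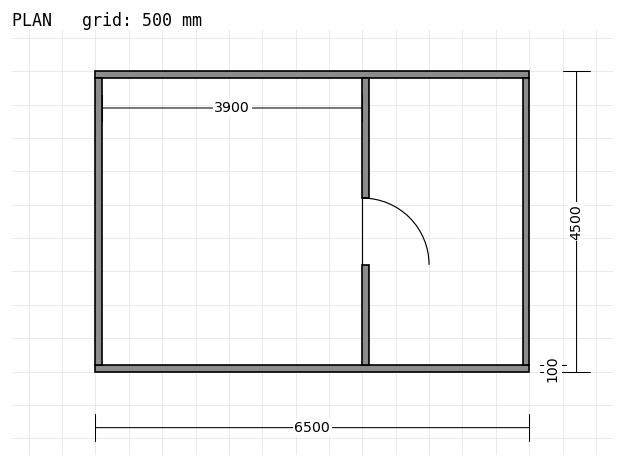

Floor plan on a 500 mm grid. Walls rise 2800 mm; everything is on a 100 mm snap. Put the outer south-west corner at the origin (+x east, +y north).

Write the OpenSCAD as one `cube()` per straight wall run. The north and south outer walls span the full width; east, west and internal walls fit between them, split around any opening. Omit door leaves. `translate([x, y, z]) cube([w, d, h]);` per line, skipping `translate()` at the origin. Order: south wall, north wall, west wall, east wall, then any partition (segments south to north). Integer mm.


cube([6500, 100, 2800]);
translate([0, 4400, 0]) cube([6500, 100, 2800]);
translate([0, 100, 0]) cube([100, 4300, 2800]);
translate([6400, 100, 0]) cube([100, 4300, 2800]);
translate([4000, 100, 0]) cube([100, 1500, 2800]);
translate([4000, 2600, 0]) cube([100, 1800, 2800]);


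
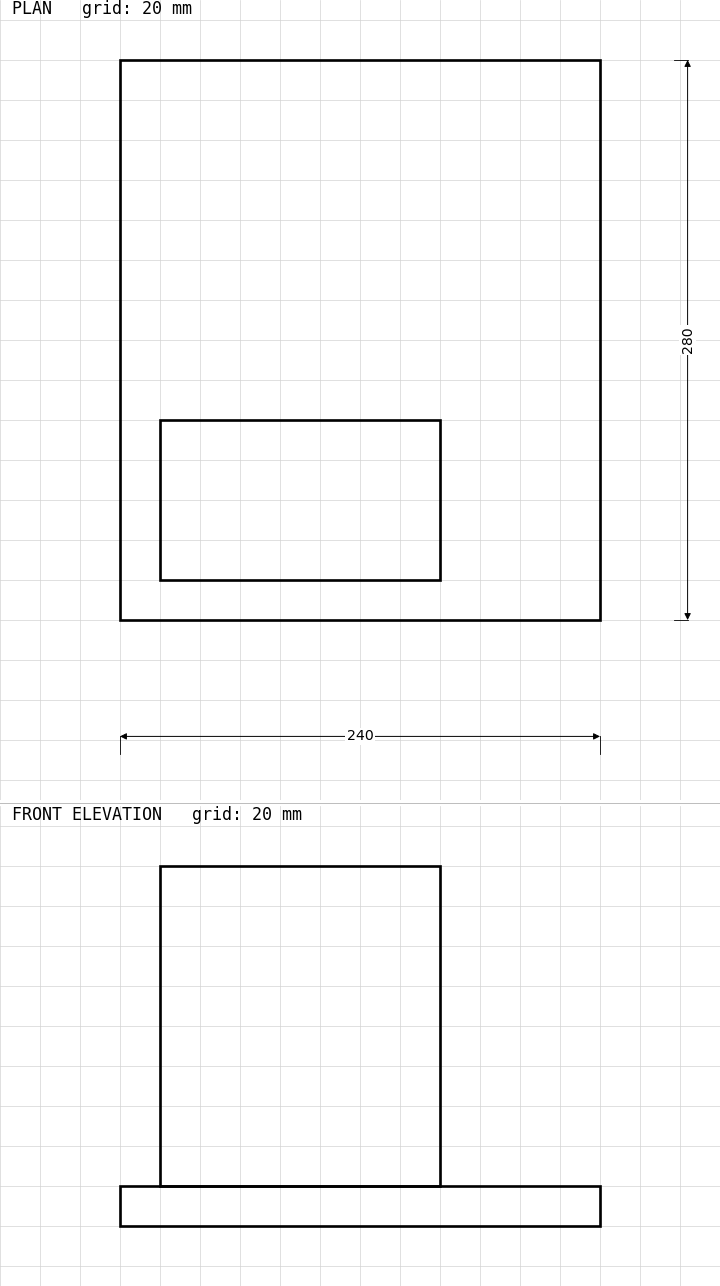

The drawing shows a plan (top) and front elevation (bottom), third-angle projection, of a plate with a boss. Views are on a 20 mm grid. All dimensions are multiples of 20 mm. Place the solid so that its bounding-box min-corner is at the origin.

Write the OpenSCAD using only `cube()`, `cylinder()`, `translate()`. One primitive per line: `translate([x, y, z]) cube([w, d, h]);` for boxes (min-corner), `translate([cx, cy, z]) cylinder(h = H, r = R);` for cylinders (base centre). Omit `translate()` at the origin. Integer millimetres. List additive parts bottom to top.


cube([240, 280, 20]);
translate([20, 20, 20]) cube([140, 80, 160]);


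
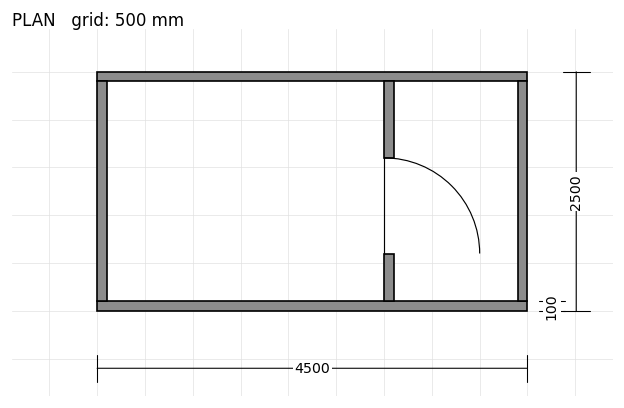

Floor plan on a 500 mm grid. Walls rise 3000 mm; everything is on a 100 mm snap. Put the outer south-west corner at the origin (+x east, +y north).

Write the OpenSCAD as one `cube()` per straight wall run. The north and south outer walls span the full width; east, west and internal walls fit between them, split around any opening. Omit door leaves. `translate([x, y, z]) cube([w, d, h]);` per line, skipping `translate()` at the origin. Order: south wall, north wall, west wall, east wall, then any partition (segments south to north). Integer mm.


cube([4500, 100, 3000]);
translate([0, 2400, 0]) cube([4500, 100, 3000]);
translate([0, 100, 0]) cube([100, 2300, 3000]);
translate([4400, 100, 0]) cube([100, 2300, 3000]);
translate([3000, 100, 0]) cube([100, 500, 3000]);
translate([3000, 1600, 0]) cube([100, 800, 3000]);
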